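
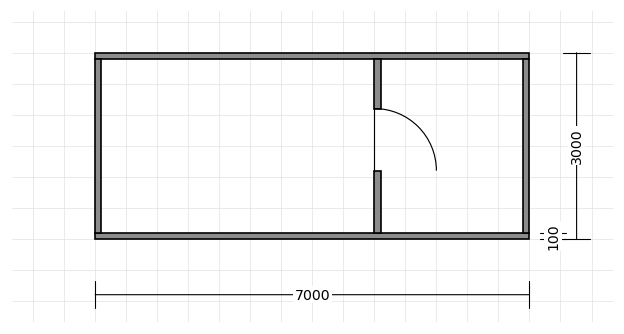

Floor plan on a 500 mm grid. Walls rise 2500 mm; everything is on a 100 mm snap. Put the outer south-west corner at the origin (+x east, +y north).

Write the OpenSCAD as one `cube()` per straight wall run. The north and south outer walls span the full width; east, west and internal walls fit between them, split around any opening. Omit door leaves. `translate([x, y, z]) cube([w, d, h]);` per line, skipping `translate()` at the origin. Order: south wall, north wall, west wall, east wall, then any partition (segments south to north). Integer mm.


cube([7000, 100, 2500]);
translate([0, 2900, 0]) cube([7000, 100, 2500]);
translate([0, 100, 0]) cube([100, 2800, 2500]);
translate([6900, 100, 0]) cube([100, 2800, 2500]);
translate([4500, 100, 0]) cube([100, 1000, 2500]);
translate([4500, 2100, 0]) cube([100, 800, 2500]);


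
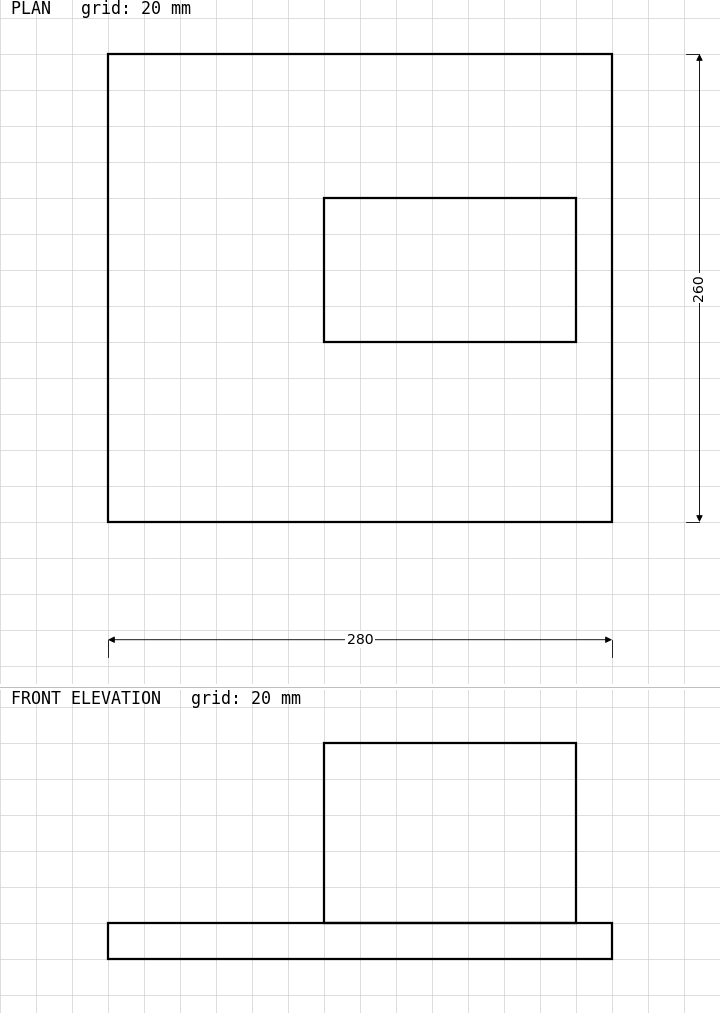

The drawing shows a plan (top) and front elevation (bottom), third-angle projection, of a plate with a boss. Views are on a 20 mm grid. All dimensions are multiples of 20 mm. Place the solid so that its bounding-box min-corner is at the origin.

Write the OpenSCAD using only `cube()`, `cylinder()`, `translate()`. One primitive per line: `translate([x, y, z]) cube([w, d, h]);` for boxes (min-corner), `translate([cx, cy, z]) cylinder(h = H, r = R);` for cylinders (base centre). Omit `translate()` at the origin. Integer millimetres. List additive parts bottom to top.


cube([280, 260, 20]);
translate([120, 100, 20]) cube([140, 80, 100]);


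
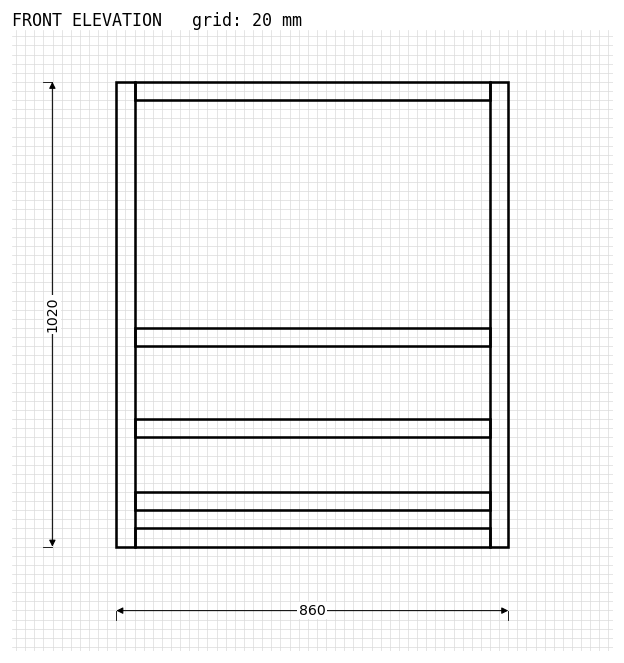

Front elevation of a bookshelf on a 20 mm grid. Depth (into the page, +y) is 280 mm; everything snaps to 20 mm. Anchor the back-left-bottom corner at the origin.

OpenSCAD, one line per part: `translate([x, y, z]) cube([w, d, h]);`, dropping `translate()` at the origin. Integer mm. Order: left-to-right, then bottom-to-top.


cube([40, 280, 1020]);
translate([40, 0, 0]) cube([780, 280, 40]);
translate([40, 0, 80]) cube([780, 280, 40]);
translate([40, 0, 240]) cube([780, 280, 40]);
translate([40, 0, 440]) cube([780, 280, 40]);
translate([40, 0, 980]) cube([780, 280, 40]);
translate([820, 0, 0]) cube([40, 280, 1020]);


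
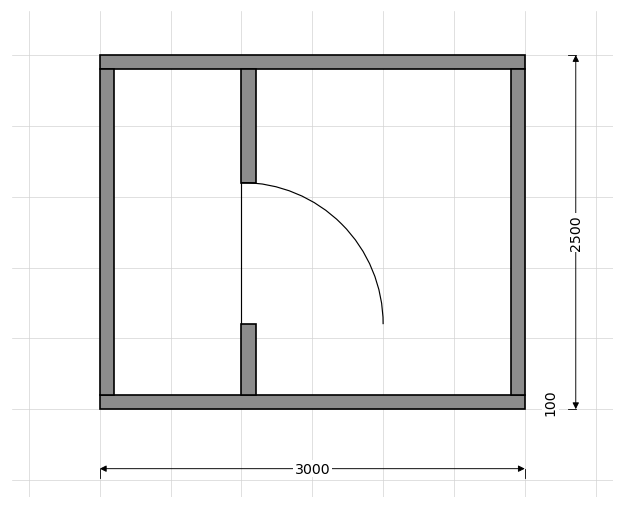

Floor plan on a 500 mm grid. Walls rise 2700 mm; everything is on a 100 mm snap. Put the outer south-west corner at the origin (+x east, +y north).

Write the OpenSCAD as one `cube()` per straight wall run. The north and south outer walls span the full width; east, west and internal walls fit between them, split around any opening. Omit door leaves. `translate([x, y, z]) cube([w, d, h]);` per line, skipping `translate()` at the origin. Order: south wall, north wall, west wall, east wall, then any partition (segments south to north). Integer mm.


cube([3000, 100, 2700]);
translate([0, 2400, 0]) cube([3000, 100, 2700]);
translate([0, 100, 0]) cube([100, 2300, 2700]);
translate([2900, 100, 0]) cube([100, 2300, 2700]);
translate([1000, 100, 0]) cube([100, 500, 2700]);
translate([1000, 1600, 0]) cube([100, 800, 2700]);


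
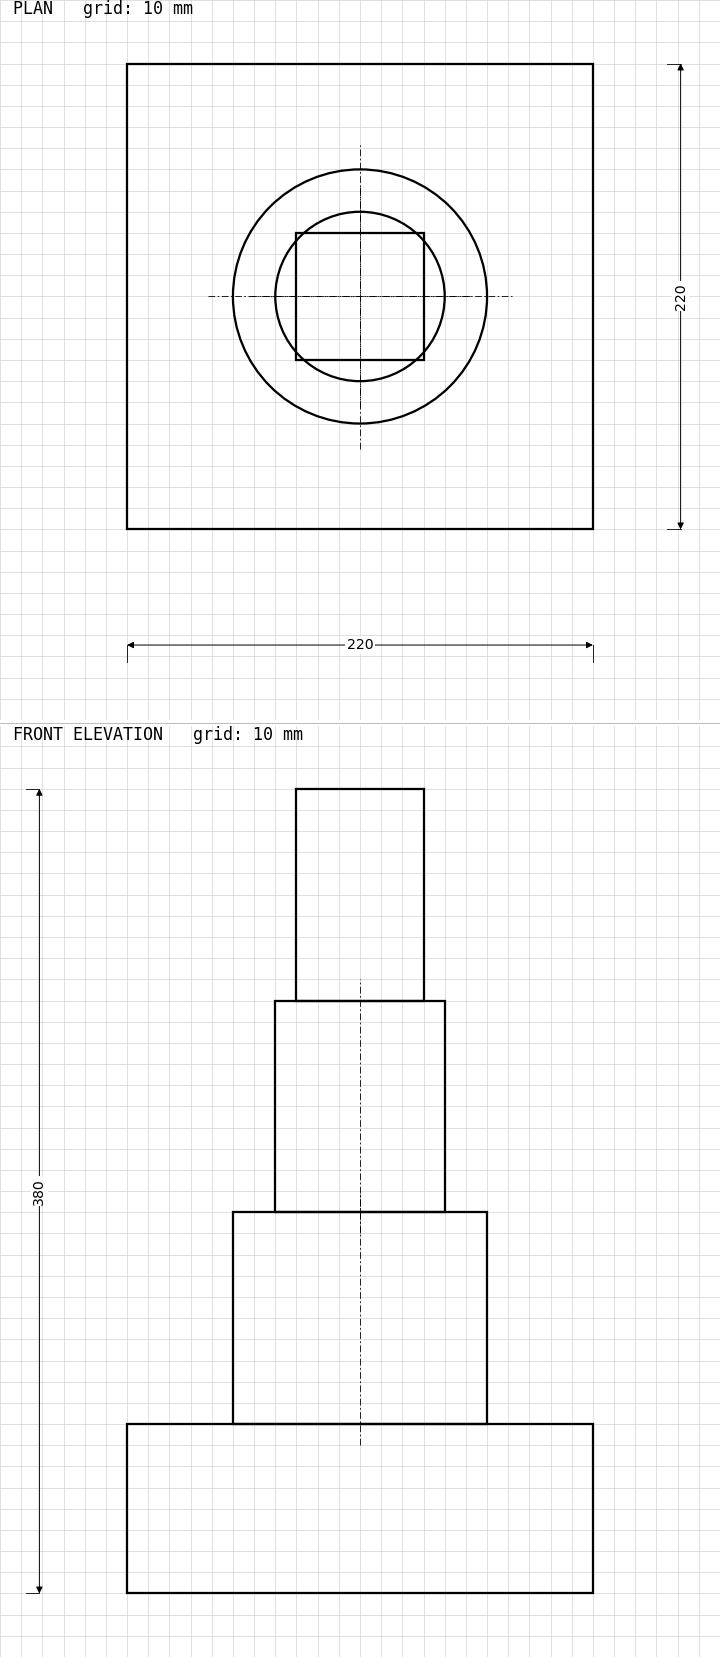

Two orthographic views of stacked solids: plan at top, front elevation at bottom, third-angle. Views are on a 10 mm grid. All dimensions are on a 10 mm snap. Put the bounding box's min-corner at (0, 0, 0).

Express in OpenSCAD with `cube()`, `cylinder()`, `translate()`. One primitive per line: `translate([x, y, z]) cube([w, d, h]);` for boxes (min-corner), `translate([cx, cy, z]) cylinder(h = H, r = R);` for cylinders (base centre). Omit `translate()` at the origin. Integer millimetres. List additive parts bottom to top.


cube([220, 220, 80]);
translate([110, 110, 80]) cylinder(h = 100, r = 60);
translate([110, 110, 180]) cylinder(h = 100, r = 40);
translate([80, 80, 280]) cube([60, 60, 100]);


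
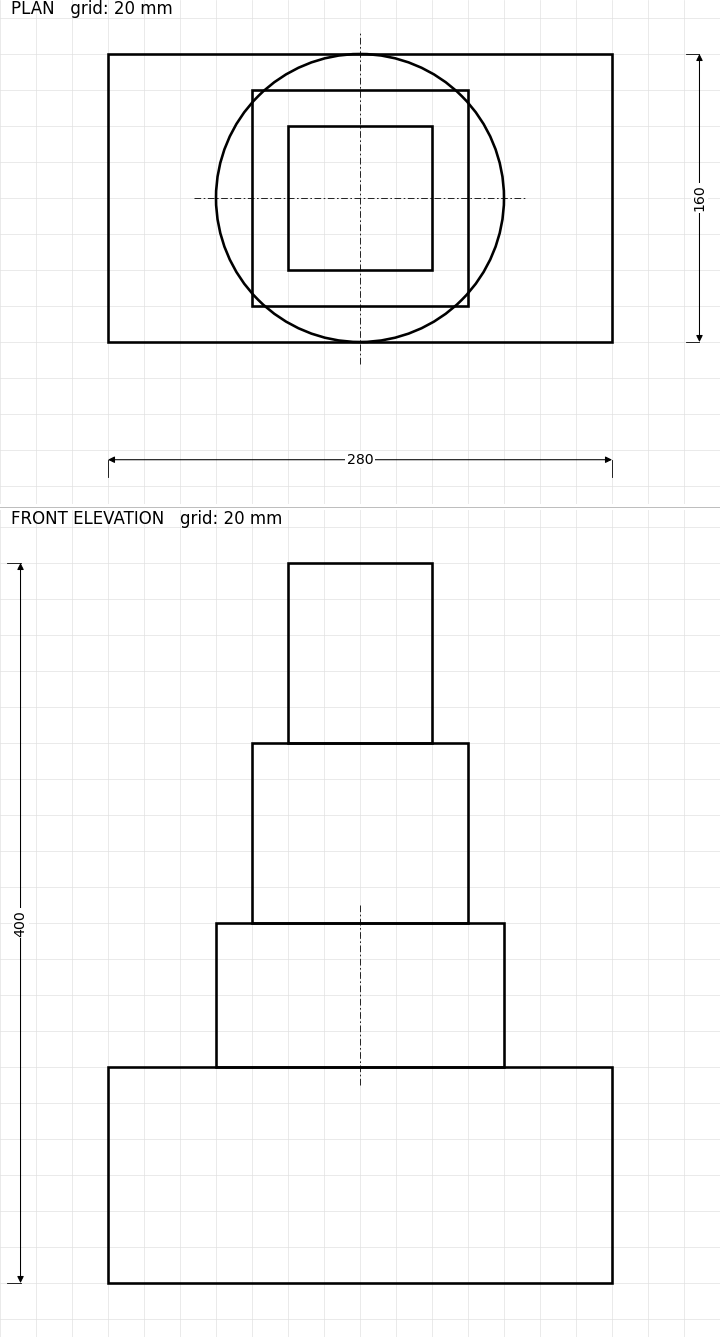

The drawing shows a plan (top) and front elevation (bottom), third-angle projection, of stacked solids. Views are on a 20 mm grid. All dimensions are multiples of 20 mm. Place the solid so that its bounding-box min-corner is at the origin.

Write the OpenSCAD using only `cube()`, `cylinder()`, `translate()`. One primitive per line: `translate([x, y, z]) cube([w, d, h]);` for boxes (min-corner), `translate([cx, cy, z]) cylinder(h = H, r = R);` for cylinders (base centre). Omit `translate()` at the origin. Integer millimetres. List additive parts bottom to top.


cube([280, 160, 120]);
translate([140, 80, 120]) cylinder(h = 80, r = 80);
translate([80, 20, 200]) cube([120, 120, 100]);
translate([100, 40, 300]) cube([80, 80, 100]);


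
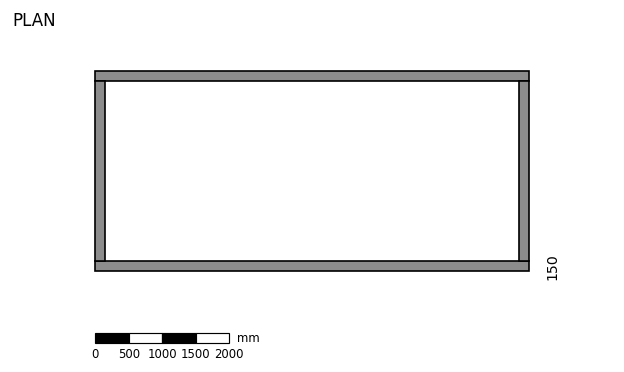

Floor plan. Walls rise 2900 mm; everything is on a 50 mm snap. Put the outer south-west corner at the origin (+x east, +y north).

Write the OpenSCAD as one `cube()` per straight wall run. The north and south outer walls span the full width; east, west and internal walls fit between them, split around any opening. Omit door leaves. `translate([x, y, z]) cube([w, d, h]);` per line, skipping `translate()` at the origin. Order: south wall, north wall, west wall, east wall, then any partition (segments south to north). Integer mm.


cube([6500, 150, 2900]);
translate([0, 2850, 0]) cube([6500, 150, 2900]);
translate([0, 150, 0]) cube([150, 2700, 2900]);
translate([6350, 150, 0]) cube([150, 2700, 2900]);


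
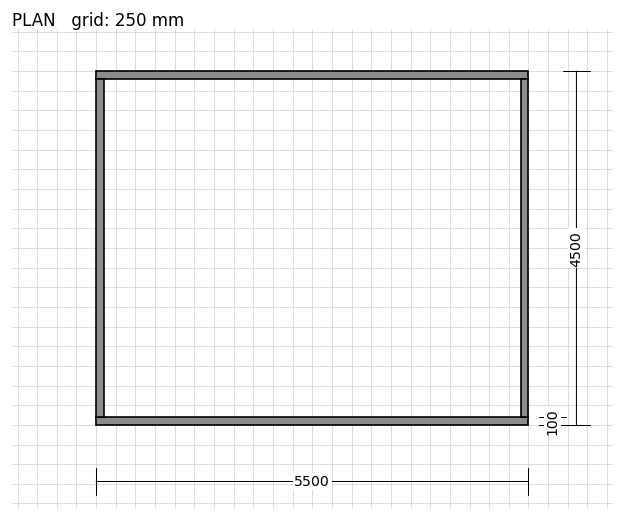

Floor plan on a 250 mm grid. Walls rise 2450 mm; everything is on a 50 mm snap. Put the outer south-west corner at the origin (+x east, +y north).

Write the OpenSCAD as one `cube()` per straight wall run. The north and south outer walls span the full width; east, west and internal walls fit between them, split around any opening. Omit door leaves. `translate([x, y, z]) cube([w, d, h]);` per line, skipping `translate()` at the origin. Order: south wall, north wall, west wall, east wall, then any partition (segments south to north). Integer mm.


cube([5500, 100, 2450]);
translate([0, 4400, 0]) cube([5500, 100, 2450]);
translate([0, 100, 0]) cube([100, 4300, 2450]);
translate([5400, 100, 0]) cube([100, 4300, 2450]);


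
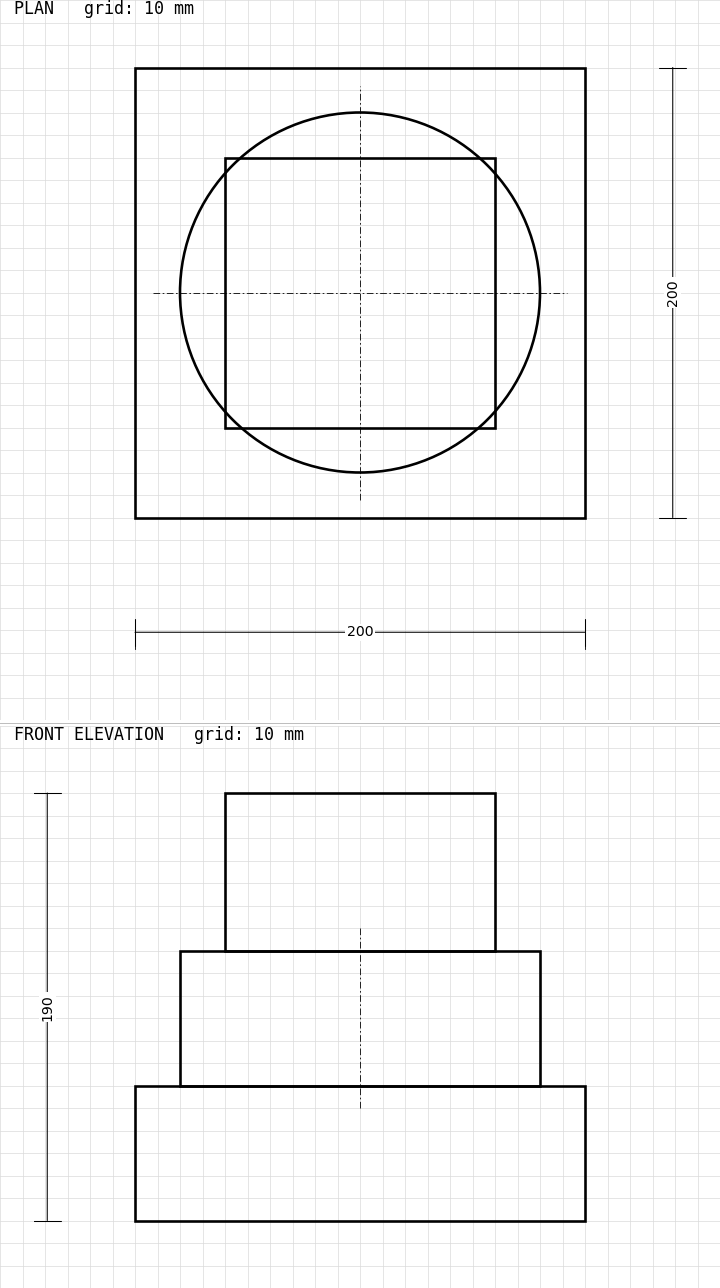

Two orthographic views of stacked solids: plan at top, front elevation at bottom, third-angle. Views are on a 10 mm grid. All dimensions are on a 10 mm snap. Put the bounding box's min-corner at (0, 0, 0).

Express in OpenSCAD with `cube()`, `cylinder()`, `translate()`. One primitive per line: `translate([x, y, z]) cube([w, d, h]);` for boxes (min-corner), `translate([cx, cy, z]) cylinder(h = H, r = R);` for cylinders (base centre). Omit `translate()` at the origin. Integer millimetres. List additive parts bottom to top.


cube([200, 200, 60]);
translate([100, 100, 60]) cylinder(h = 60, r = 80);
translate([40, 40, 120]) cube([120, 120, 70]);


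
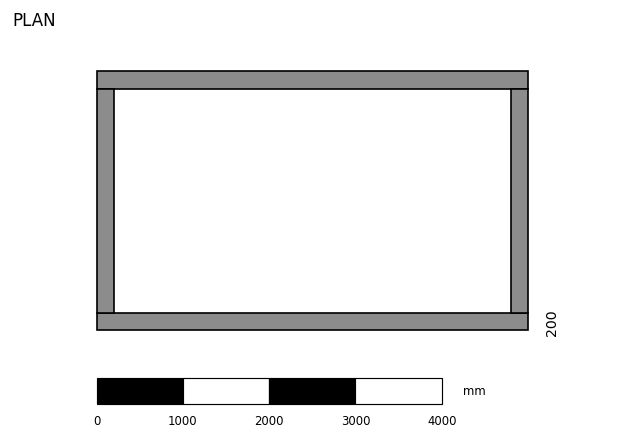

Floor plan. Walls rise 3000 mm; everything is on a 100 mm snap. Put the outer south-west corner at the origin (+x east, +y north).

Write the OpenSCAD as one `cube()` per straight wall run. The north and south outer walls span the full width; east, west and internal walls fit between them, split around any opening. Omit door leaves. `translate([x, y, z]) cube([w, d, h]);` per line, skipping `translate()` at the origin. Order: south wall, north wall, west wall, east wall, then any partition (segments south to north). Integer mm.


cube([5000, 200, 3000]);
translate([0, 2800, 0]) cube([5000, 200, 3000]);
translate([0, 200, 0]) cube([200, 2600, 3000]);
translate([4800, 200, 0]) cube([200, 2600, 3000]);


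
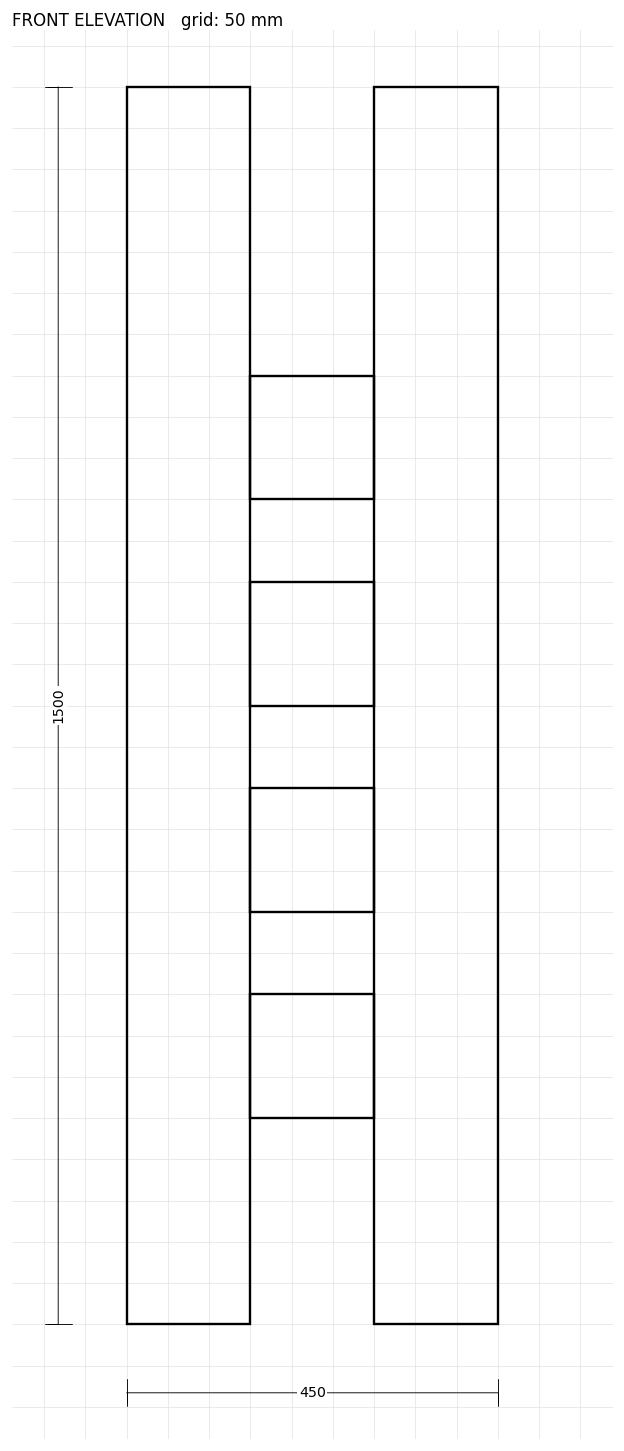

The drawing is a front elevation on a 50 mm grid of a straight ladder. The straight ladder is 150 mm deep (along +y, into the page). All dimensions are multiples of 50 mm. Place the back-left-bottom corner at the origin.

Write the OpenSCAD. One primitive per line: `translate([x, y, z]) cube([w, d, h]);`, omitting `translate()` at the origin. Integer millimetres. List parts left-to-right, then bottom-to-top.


cube([150, 150, 1500]);
translate([150, 0, 250]) cube([150, 150, 150]);
translate([150, 0, 500]) cube([150, 150, 150]);
translate([150, 0, 750]) cube([150, 150, 150]);
translate([150, 0, 1000]) cube([150, 150, 150]);
translate([300, 0, 0]) cube([150, 150, 1500]);


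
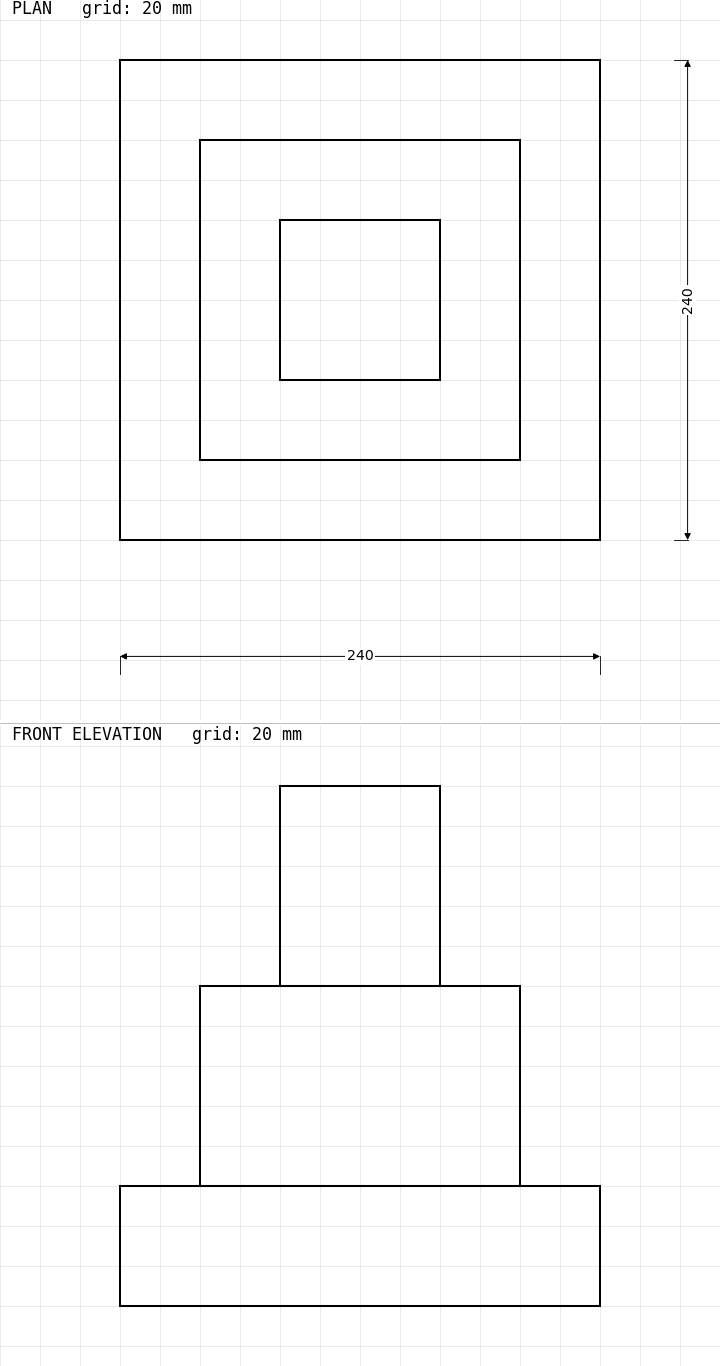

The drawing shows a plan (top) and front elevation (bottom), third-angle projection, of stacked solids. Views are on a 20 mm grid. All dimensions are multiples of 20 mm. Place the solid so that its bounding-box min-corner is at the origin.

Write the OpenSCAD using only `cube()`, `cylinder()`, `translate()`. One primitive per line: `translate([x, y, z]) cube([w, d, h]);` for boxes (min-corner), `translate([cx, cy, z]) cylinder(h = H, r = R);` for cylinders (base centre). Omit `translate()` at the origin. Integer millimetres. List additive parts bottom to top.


cube([240, 240, 60]);
translate([40, 40, 60]) cube([160, 160, 100]);
translate([80, 80, 160]) cube([80, 80, 100]);


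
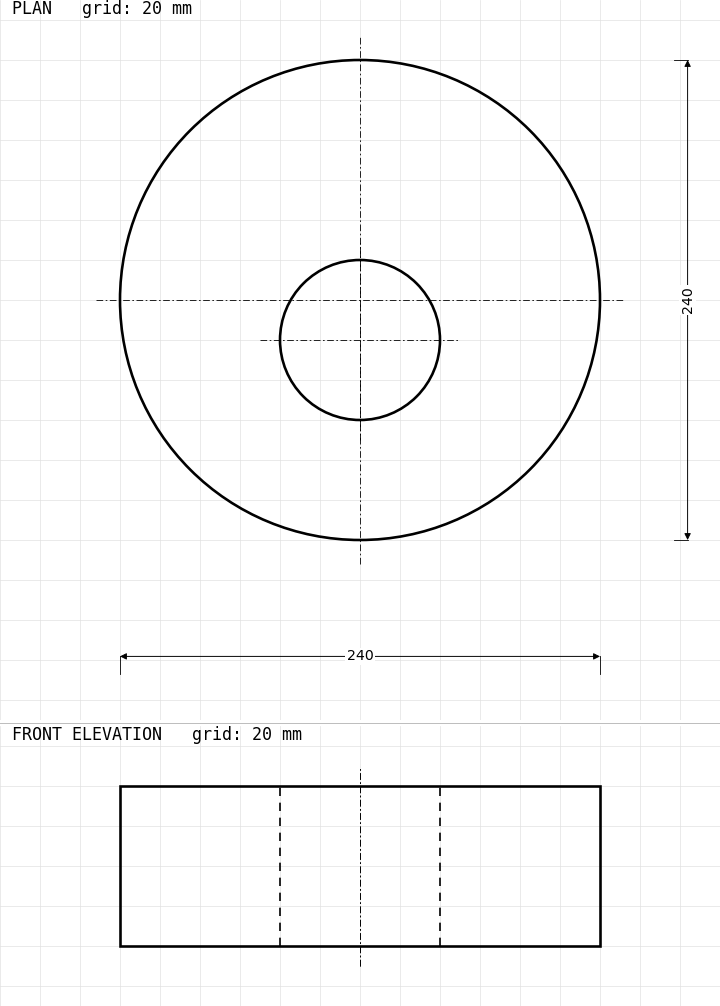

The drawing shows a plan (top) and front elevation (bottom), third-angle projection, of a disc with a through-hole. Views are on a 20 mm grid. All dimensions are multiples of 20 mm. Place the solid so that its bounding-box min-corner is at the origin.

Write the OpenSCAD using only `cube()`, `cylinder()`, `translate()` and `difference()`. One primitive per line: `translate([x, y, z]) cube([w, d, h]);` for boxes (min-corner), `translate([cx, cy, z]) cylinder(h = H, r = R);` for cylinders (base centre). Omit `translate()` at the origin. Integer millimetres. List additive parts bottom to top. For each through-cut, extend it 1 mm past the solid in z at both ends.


difference() {
  translate([120, 120, 0]) cylinder(h = 80, r = 120);
  translate([120, 100, -1]) cylinder(h = 82, r = 40);
}


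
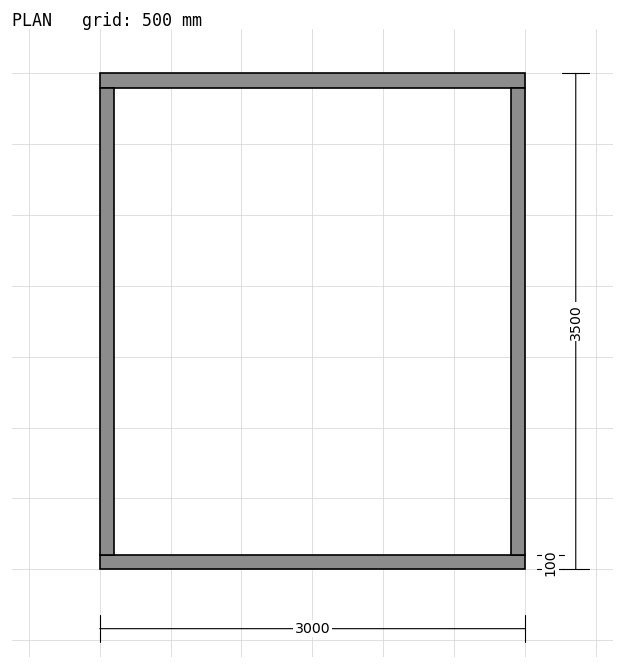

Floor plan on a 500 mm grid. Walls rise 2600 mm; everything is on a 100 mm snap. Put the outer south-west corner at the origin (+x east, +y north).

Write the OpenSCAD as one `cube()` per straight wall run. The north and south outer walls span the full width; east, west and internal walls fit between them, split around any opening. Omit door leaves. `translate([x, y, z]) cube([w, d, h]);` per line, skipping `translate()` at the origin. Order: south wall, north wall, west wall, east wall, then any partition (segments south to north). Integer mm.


cube([3000, 100, 2600]);
translate([0, 3400, 0]) cube([3000, 100, 2600]);
translate([0, 100, 0]) cube([100, 3300, 2600]);
translate([2900, 100, 0]) cube([100, 3300, 2600]);


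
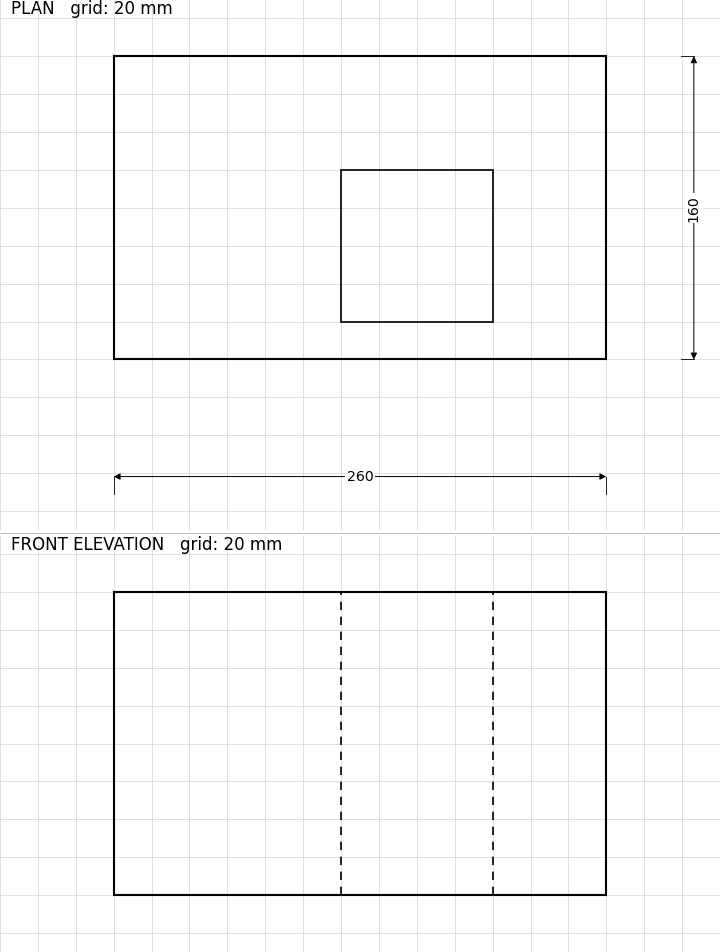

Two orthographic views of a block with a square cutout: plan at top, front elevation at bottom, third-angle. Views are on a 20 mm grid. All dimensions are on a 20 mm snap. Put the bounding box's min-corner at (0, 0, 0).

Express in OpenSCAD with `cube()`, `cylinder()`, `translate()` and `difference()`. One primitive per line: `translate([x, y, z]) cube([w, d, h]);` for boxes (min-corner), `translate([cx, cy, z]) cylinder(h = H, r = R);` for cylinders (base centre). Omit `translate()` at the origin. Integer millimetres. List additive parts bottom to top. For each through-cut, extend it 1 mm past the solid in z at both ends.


difference() {
  cube([260, 160, 160]);
  translate([120, 20, -1]) cube([80, 80, 162]);
}


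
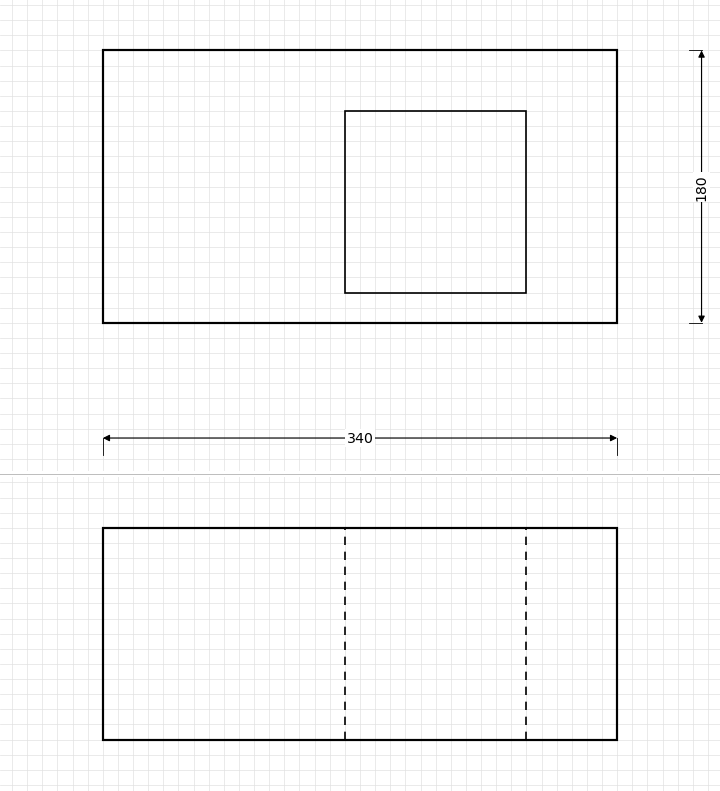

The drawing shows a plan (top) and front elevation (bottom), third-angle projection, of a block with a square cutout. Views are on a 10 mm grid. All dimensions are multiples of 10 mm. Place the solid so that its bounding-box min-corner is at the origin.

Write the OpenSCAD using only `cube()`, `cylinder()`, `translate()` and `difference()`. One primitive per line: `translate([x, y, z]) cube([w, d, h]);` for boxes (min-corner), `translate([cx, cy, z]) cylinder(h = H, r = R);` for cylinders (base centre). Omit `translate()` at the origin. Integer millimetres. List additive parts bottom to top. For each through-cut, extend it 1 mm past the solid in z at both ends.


difference() {
  cube([340, 180, 140]);
  translate([160, 20, -1]) cube([120, 120, 142]);
}


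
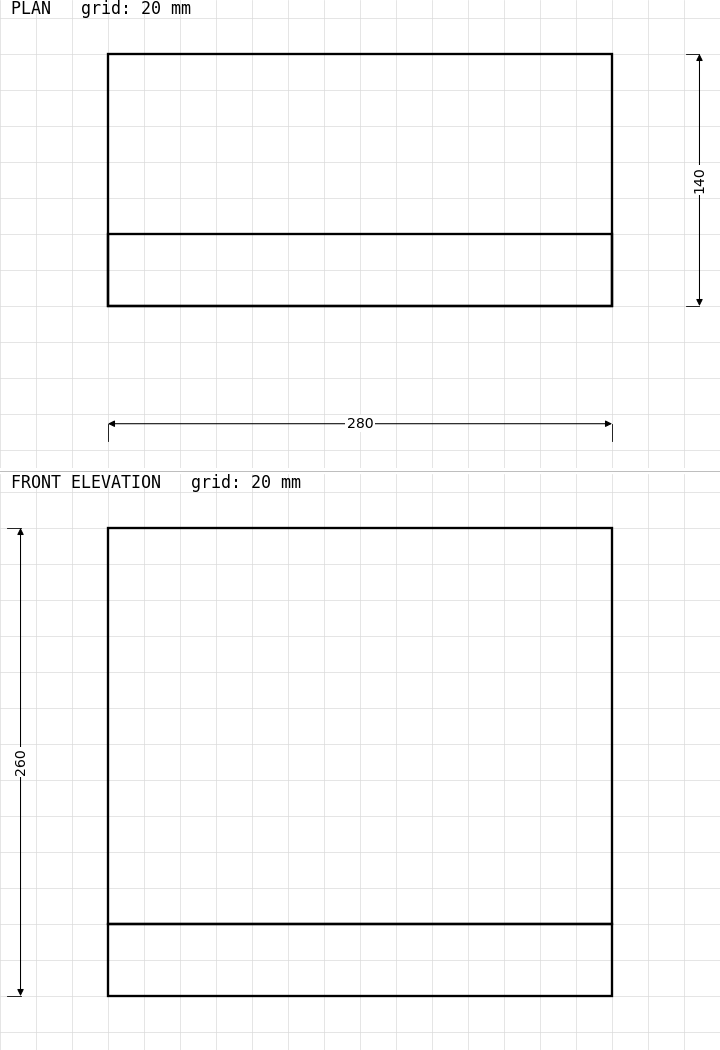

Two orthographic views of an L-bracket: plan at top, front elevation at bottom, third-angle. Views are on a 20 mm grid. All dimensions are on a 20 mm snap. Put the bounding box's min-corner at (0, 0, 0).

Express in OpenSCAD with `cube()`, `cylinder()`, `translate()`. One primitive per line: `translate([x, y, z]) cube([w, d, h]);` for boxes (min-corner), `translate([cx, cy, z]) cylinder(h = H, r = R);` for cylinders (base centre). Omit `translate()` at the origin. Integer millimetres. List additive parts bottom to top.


cube([280, 140, 40]);
translate([0, 0, 40]) cube([280, 40, 220]);


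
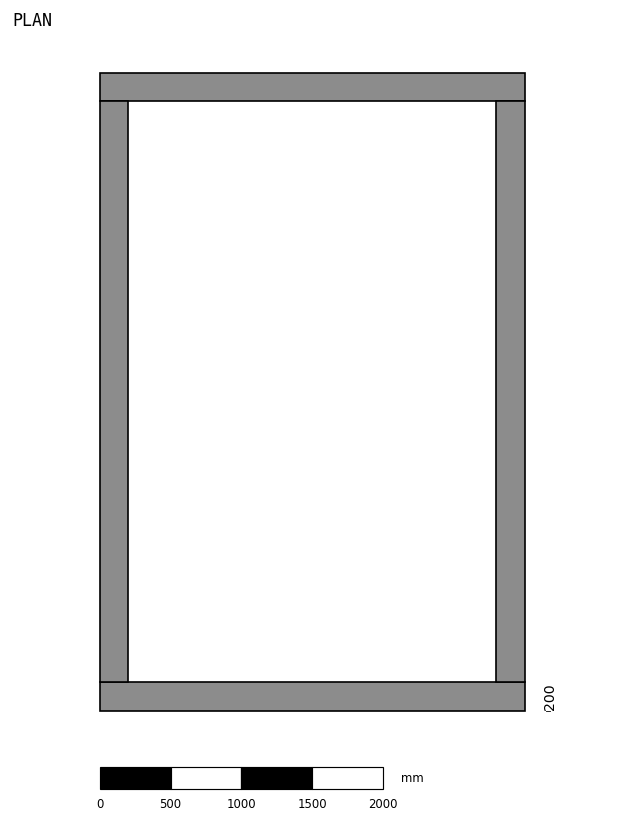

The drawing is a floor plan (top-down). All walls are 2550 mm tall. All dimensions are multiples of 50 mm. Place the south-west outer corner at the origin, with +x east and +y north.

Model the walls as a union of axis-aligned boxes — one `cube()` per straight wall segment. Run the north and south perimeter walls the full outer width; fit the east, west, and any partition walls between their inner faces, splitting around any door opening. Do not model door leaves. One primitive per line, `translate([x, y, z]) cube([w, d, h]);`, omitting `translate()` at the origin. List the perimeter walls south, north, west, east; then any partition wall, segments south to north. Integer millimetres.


cube([3000, 200, 2550]);
translate([0, 4300, 0]) cube([3000, 200, 2550]);
translate([0, 200, 0]) cube([200, 4100, 2550]);
translate([2800, 200, 0]) cube([200, 4100, 2550]);


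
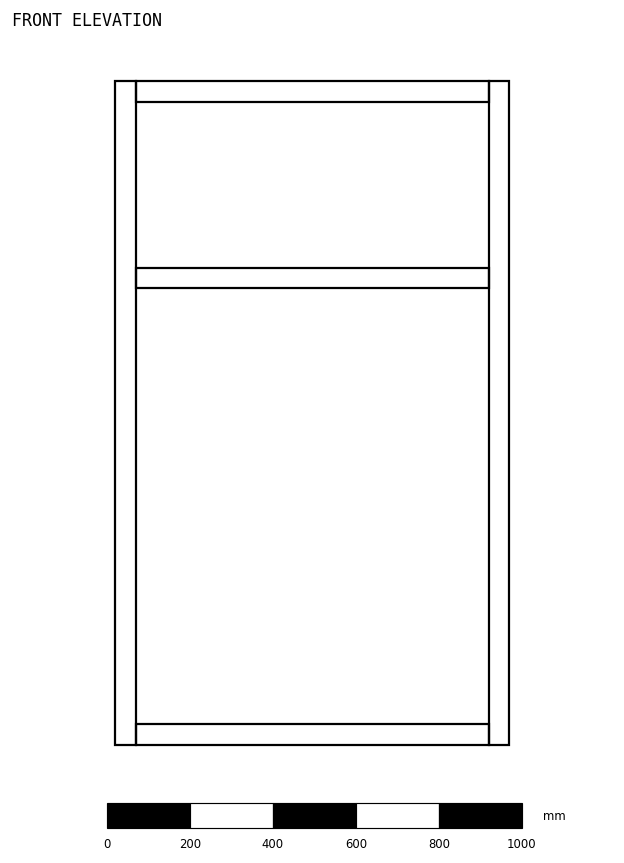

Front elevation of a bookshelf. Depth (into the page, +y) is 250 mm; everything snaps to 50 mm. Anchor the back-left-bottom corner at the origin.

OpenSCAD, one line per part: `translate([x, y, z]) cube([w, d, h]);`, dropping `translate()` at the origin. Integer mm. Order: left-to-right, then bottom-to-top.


cube([50, 250, 1600]);
translate([50, 0, 0]) cube([850, 250, 50]);
translate([50, 0, 1100]) cube([850, 250, 50]);
translate([50, 0, 1550]) cube([850, 250, 50]);
translate([900, 0, 0]) cube([50, 250, 1600]);


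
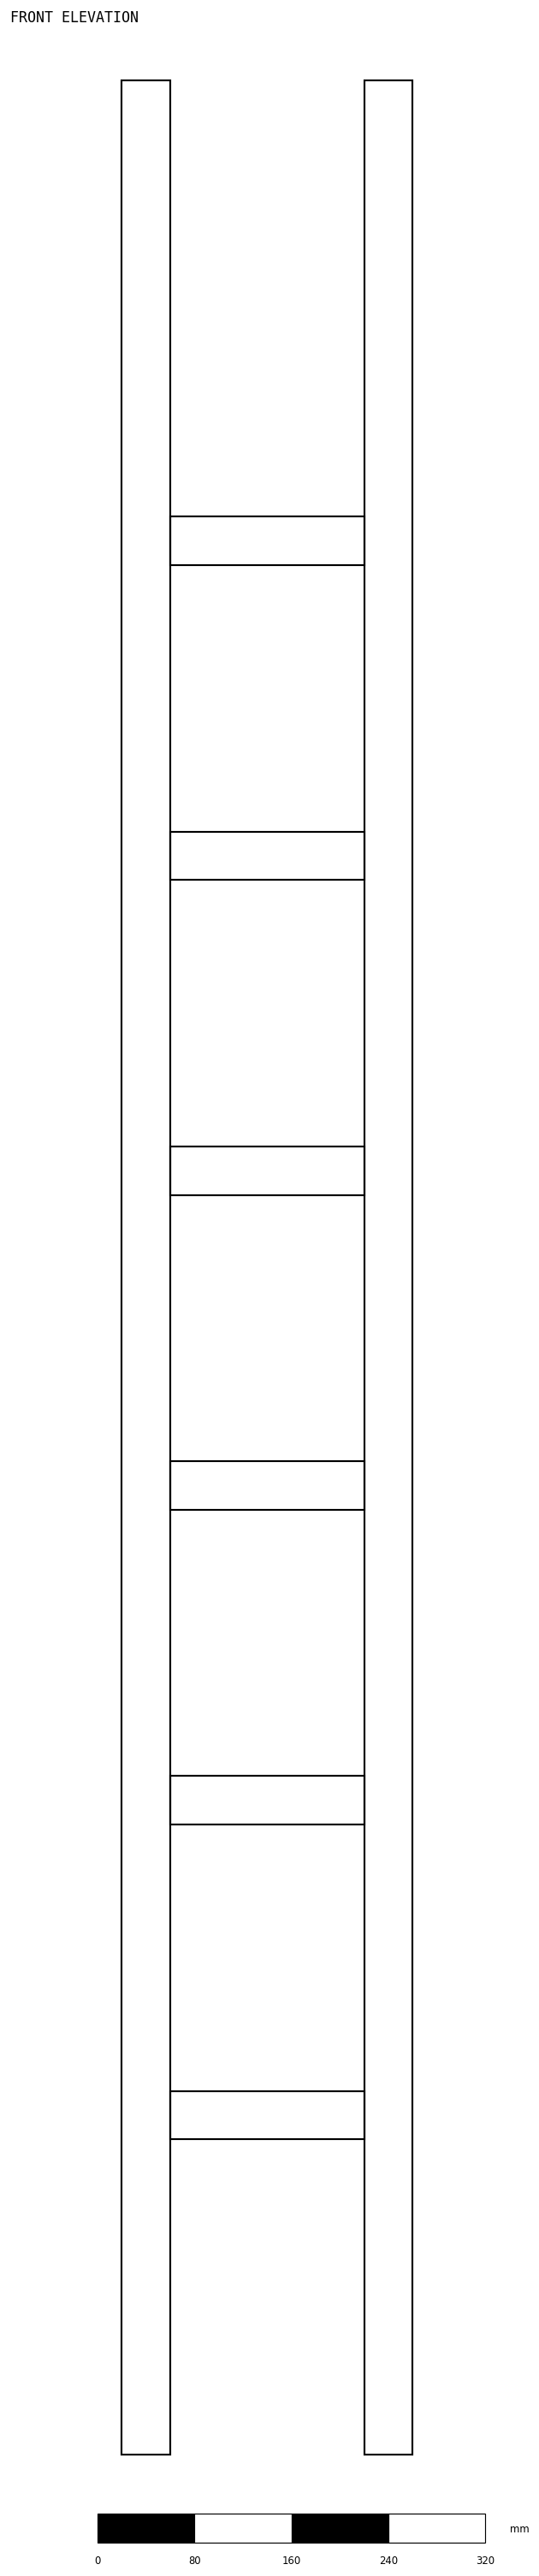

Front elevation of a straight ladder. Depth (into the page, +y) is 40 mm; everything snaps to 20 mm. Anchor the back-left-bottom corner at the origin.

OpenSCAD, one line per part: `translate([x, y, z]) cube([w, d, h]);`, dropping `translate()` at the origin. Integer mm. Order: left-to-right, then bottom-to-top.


cube([40, 40, 1960]);
translate([40, 0, 260]) cube([160, 40, 40]);
translate([40, 0, 520]) cube([160, 40, 40]);
translate([40, 0, 780]) cube([160, 40, 40]);
translate([40, 0, 1040]) cube([160, 40, 40]);
translate([40, 0, 1300]) cube([160, 40, 40]);
translate([40, 0, 1560]) cube([160, 40, 40]);
translate([200, 0, 0]) cube([40, 40, 1960]);


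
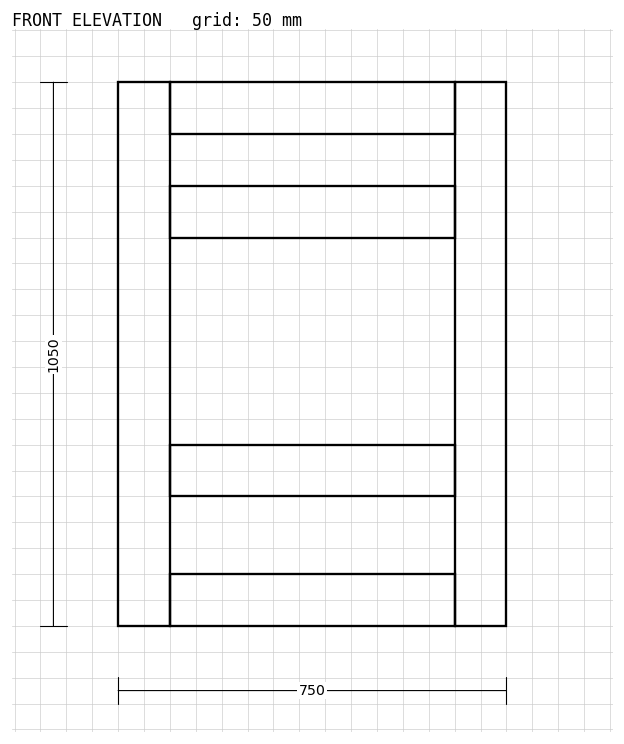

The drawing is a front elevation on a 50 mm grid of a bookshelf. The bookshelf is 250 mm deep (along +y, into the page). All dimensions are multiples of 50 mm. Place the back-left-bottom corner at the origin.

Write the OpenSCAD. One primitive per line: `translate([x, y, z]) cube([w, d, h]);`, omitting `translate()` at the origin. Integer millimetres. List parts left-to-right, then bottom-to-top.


cube([100, 250, 1050]);
translate([100, 0, 0]) cube([550, 250, 100]);
translate([100, 0, 250]) cube([550, 250, 100]);
translate([100, 0, 750]) cube([550, 250, 100]);
translate([100, 0, 950]) cube([550, 250, 100]);
translate([650, 0, 0]) cube([100, 250, 1050]);


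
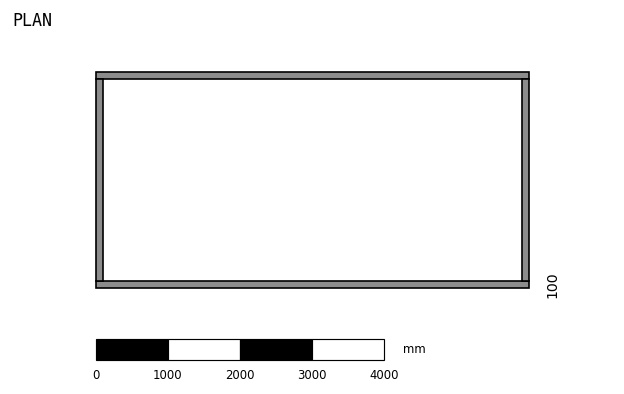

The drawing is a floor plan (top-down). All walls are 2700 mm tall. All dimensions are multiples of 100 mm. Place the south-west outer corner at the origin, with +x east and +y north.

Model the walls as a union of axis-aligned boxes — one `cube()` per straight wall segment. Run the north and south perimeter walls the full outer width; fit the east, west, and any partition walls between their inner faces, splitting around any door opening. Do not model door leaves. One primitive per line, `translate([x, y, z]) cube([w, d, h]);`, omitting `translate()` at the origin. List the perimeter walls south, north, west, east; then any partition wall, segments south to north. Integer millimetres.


cube([6000, 100, 2700]);
translate([0, 2900, 0]) cube([6000, 100, 2700]);
translate([0, 100, 0]) cube([100, 2800, 2700]);
translate([5900, 100, 0]) cube([100, 2800, 2700]);


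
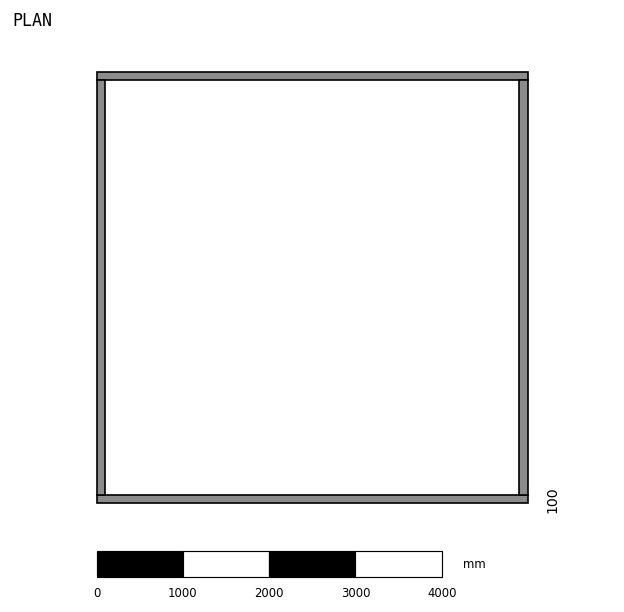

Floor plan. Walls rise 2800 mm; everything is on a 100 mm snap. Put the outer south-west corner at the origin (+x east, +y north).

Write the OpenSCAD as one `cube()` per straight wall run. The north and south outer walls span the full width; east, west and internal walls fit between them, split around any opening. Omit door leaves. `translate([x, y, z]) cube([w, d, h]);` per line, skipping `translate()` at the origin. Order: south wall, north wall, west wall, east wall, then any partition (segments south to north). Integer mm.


cube([5000, 100, 2800]);
translate([0, 4900, 0]) cube([5000, 100, 2800]);
translate([0, 100, 0]) cube([100, 4800, 2800]);
translate([4900, 100, 0]) cube([100, 4800, 2800]);


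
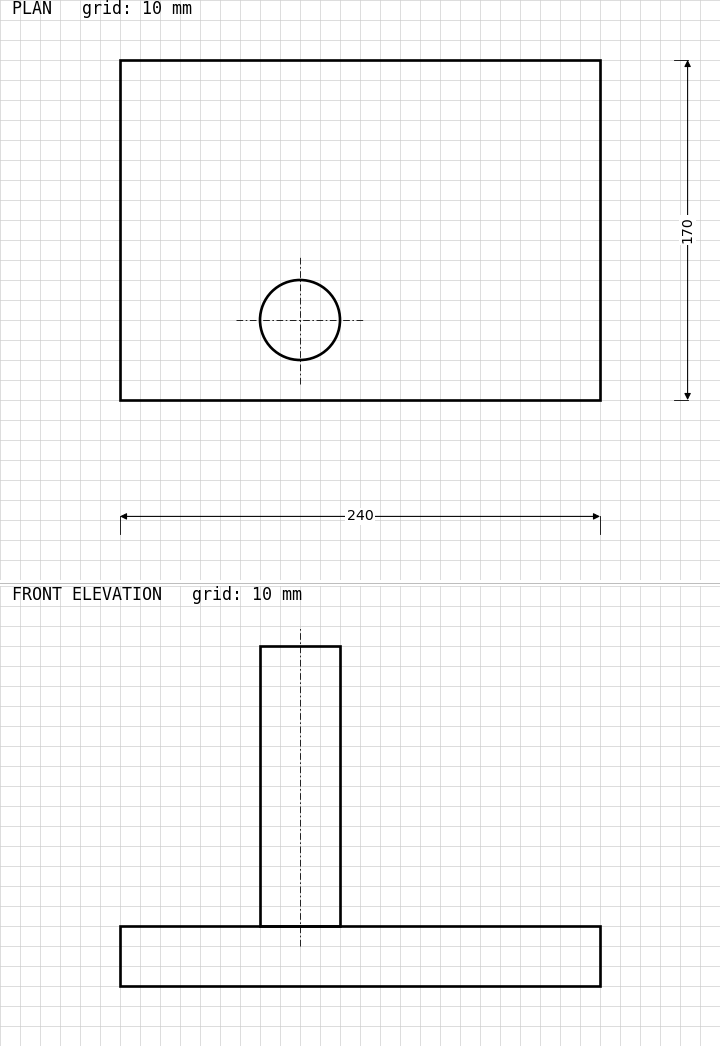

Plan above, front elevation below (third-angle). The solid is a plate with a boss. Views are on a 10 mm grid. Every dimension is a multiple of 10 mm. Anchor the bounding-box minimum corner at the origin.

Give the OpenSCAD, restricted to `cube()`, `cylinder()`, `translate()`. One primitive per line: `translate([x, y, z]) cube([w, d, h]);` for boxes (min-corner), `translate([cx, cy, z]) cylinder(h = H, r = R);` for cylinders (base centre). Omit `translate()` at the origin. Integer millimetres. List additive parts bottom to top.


cube([240, 170, 30]);
translate([90, 40, 30]) cylinder(h = 140, r = 20);


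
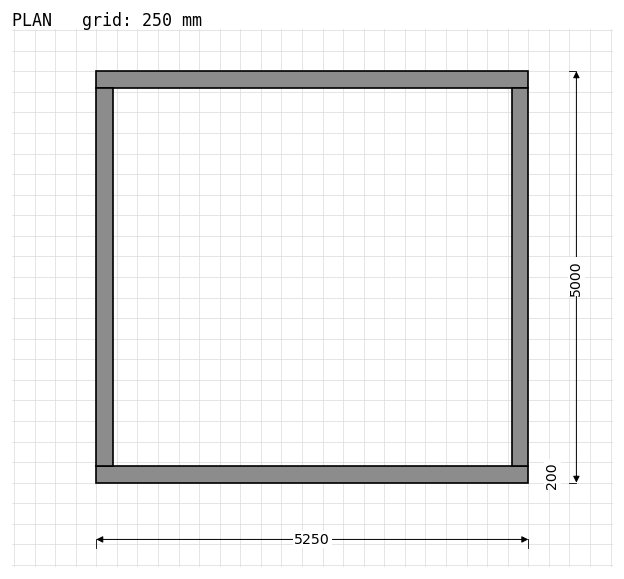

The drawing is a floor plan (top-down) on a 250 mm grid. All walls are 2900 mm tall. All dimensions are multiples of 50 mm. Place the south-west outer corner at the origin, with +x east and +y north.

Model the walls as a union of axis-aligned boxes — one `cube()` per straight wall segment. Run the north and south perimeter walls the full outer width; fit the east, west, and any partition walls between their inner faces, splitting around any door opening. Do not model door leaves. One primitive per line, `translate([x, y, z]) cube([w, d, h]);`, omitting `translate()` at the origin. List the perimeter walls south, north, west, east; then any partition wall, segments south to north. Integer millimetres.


cube([5250, 200, 2900]);
translate([0, 4800, 0]) cube([5250, 200, 2900]);
translate([0, 200, 0]) cube([200, 4600, 2900]);
translate([5050, 200, 0]) cube([200, 4600, 2900]);


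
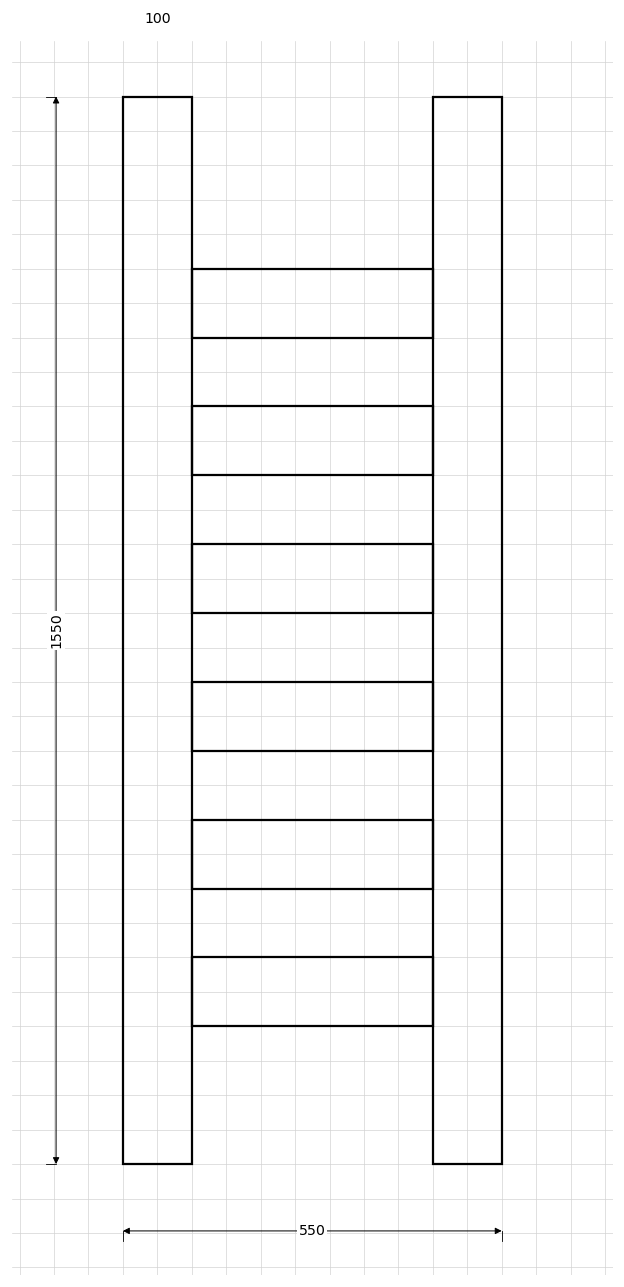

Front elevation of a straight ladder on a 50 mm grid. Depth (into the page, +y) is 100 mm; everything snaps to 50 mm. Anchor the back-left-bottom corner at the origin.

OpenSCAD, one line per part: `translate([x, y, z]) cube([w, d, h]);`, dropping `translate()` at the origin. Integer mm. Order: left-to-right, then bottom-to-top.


cube([100, 100, 1550]);
translate([100, 0, 200]) cube([350, 100, 100]);
translate([100, 0, 400]) cube([350, 100, 100]);
translate([100, 0, 600]) cube([350, 100, 100]);
translate([100, 0, 800]) cube([350, 100, 100]);
translate([100, 0, 1000]) cube([350, 100, 100]);
translate([100, 0, 1200]) cube([350, 100, 100]);
translate([450, 0, 0]) cube([100, 100, 1550]);


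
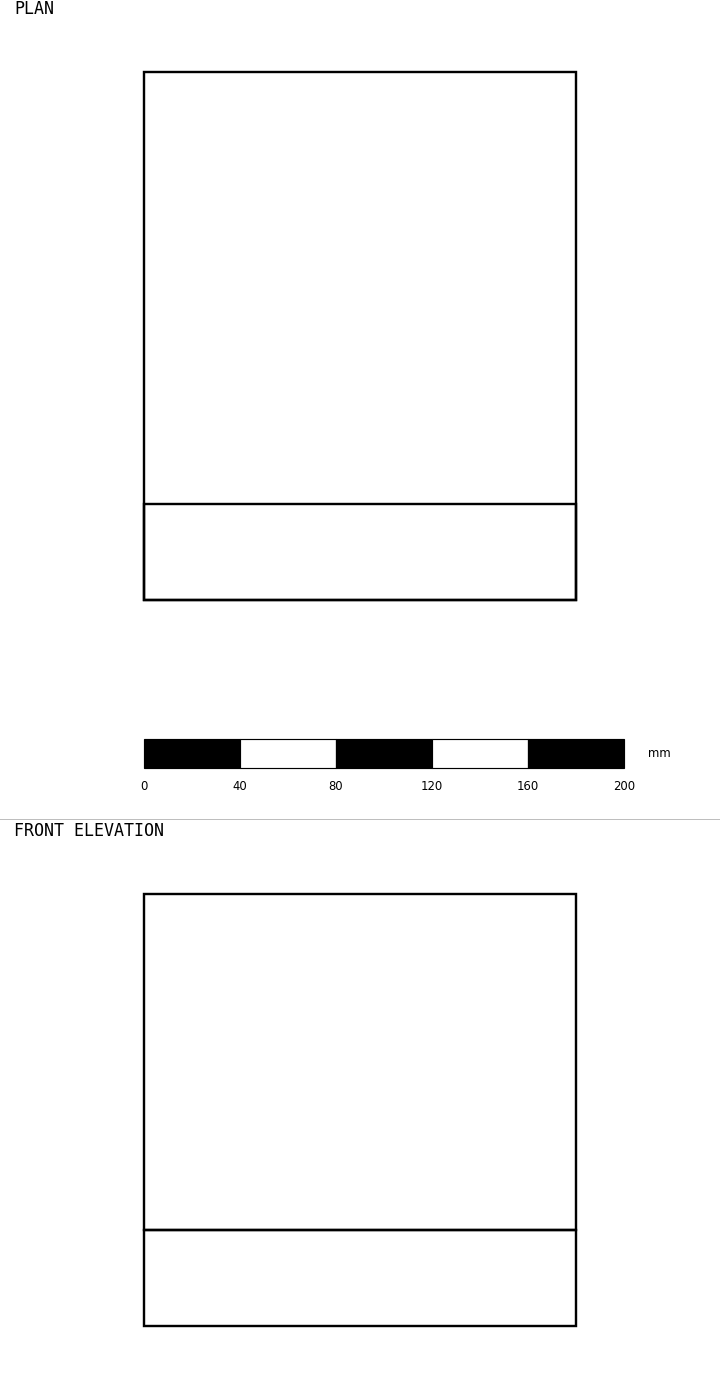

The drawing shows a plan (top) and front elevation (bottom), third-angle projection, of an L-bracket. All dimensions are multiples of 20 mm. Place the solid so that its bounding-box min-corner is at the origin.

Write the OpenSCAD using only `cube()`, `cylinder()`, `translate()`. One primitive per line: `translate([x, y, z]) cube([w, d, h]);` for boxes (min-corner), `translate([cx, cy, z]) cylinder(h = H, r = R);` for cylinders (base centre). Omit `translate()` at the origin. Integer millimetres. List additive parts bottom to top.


cube([180, 220, 40]);
translate([0, 0, 40]) cube([180, 40, 140]);


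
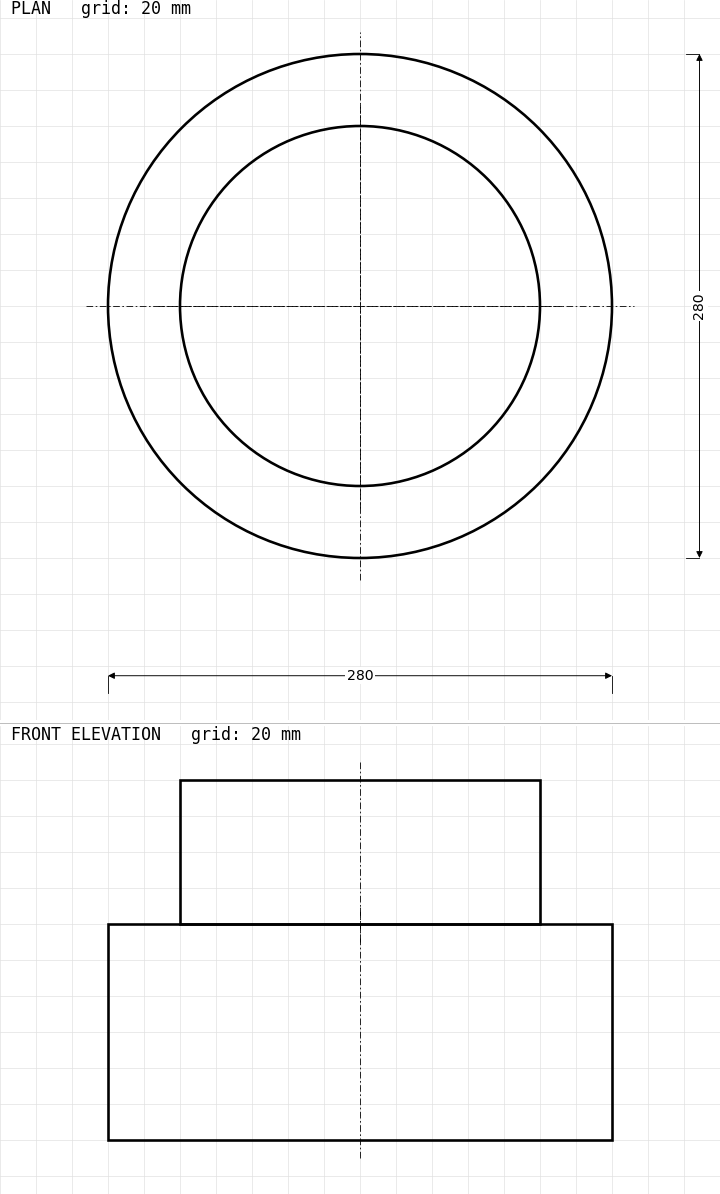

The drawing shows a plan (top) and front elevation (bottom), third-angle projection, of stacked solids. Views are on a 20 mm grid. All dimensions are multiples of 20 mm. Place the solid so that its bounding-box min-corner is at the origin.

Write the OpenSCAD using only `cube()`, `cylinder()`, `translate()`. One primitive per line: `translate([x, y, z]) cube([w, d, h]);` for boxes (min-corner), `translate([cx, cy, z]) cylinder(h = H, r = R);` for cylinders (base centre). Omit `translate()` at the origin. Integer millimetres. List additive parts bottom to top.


translate([140, 140, 0]) cylinder(h = 120, r = 140);
translate([140, 140, 120]) cylinder(h = 80, r = 100);


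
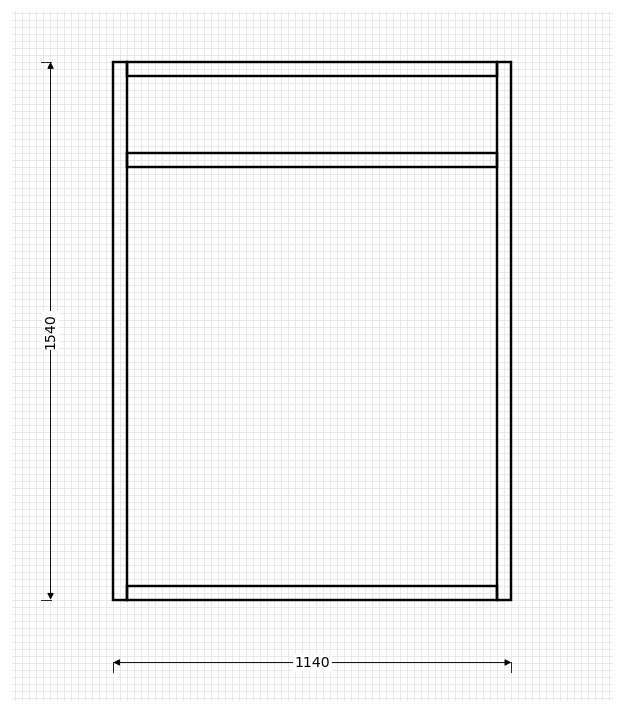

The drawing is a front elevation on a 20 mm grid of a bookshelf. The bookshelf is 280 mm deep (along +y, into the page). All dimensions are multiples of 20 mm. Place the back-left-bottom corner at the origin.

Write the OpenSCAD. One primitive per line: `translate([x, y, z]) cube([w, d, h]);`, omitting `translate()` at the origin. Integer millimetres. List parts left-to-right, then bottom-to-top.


cube([40, 280, 1540]);
translate([40, 0, 0]) cube([1060, 280, 40]);
translate([40, 0, 1240]) cube([1060, 280, 40]);
translate([40, 0, 1500]) cube([1060, 280, 40]);
translate([1100, 0, 0]) cube([40, 280, 1540]);


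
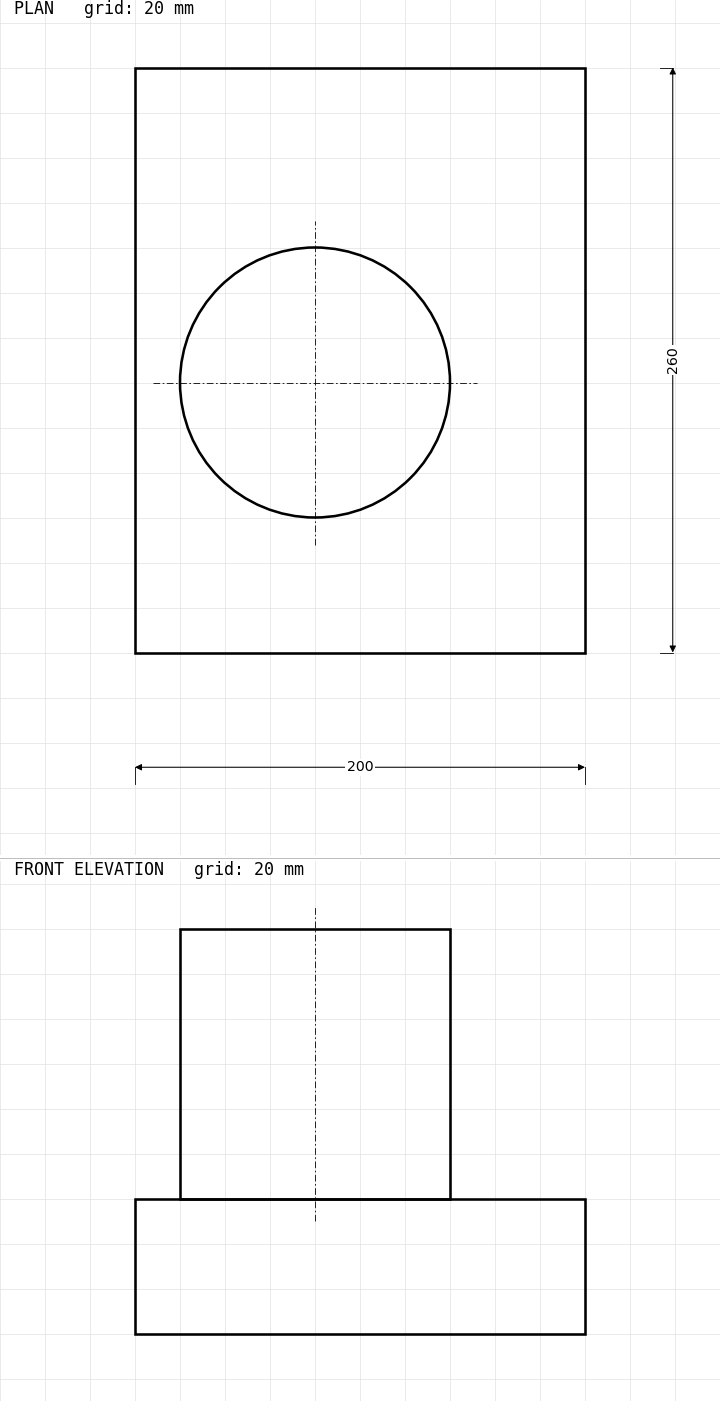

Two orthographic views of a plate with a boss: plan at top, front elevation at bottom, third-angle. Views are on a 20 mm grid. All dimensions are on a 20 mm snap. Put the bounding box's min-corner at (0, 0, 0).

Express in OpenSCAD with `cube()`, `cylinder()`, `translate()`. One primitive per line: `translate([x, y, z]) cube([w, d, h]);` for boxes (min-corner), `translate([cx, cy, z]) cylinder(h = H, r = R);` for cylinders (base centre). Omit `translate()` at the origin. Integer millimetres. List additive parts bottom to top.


cube([200, 260, 60]);
translate([80, 120, 60]) cylinder(h = 120, r = 60);


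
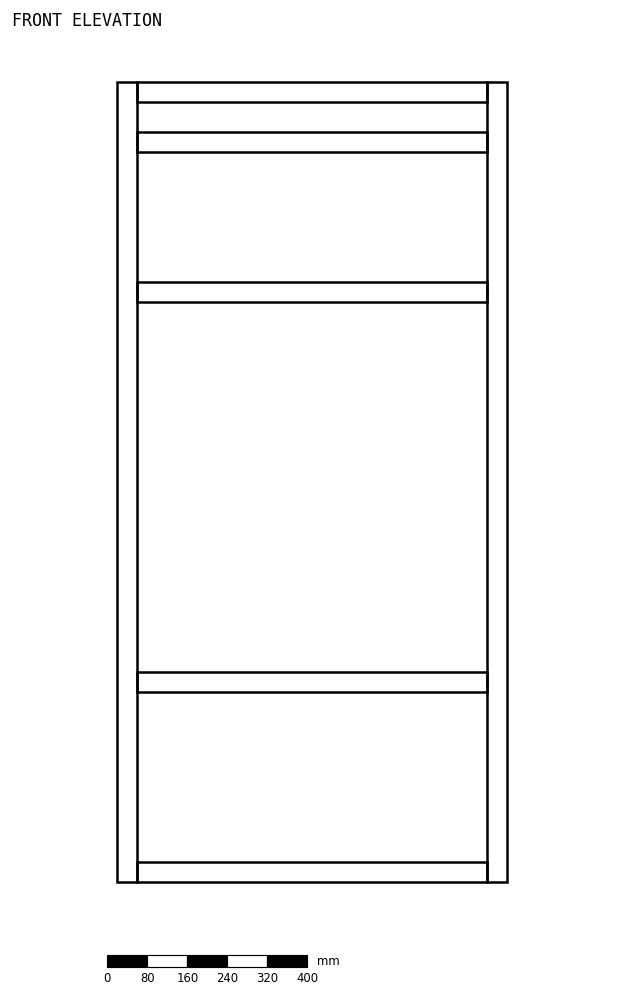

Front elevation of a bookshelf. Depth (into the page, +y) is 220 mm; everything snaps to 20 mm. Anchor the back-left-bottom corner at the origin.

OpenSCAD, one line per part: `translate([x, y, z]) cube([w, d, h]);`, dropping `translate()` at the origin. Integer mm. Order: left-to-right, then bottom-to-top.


cube([40, 220, 1600]);
translate([40, 0, 0]) cube([700, 220, 40]);
translate([40, 0, 380]) cube([700, 220, 40]);
translate([40, 0, 1160]) cube([700, 220, 40]);
translate([40, 0, 1460]) cube([700, 220, 40]);
translate([40, 0, 1560]) cube([700, 220, 40]);
translate([740, 0, 0]) cube([40, 220, 1600]);


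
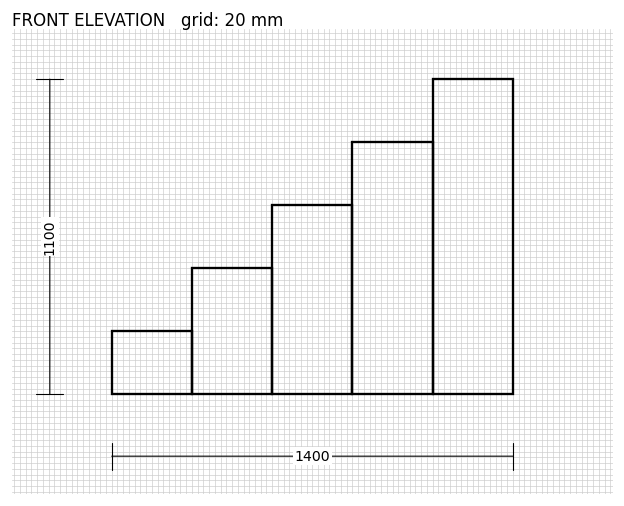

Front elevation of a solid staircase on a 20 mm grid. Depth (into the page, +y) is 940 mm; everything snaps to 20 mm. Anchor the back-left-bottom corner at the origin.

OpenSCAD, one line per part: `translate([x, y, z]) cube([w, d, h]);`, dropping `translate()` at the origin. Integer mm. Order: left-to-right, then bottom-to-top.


cube([280, 940, 220]);
translate([280, 0, 0]) cube([280, 940, 440]);
translate([560, 0, 0]) cube([280, 940, 660]);
translate([840, 0, 0]) cube([280, 940, 880]);
translate([1120, 0, 0]) cube([280, 940, 1100]);


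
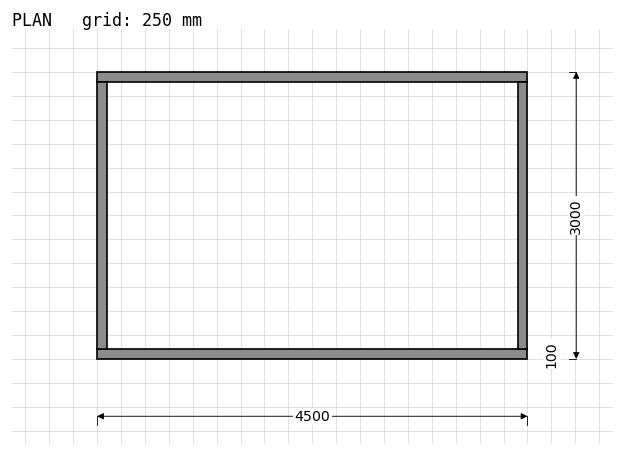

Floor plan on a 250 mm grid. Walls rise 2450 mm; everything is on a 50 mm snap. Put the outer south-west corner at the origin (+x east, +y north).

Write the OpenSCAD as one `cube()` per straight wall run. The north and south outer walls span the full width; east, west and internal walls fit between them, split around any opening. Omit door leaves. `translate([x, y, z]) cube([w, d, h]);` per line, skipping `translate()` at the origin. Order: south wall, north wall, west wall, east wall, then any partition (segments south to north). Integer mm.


cube([4500, 100, 2450]);
translate([0, 2900, 0]) cube([4500, 100, 2450]);
translate([0, 100, 0]) cube([100, 2800, 2450]);
translate([4400, 100, 0]) cube([100, 2800, 2450]);


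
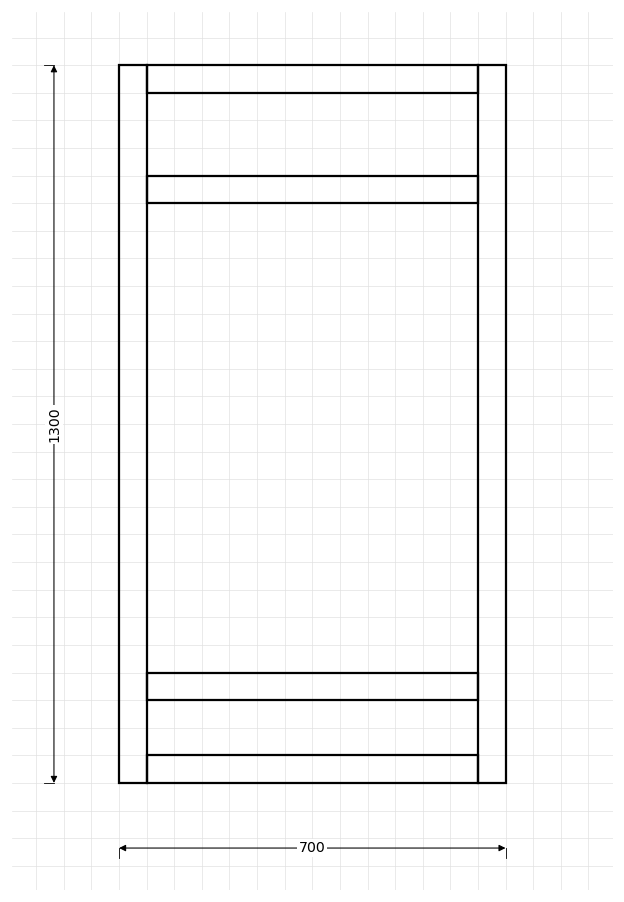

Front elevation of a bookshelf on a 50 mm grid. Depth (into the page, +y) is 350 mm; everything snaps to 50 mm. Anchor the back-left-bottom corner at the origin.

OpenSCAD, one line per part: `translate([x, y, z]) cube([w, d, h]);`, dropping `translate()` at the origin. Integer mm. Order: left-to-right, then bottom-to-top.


cube([50, 350, 1300]);
translate([50, 0, 0]) cube([600, 350, 50]);
translate([50, 0, 150]) cube([600, 350, 50]);
translate([50, 0, 1050]) cube([600, 350, 50]);
translate([50, 0, 1250]) cube([600, 350, 50]);
translate([650, 0, 0]) cube([50, 350, 1300]);


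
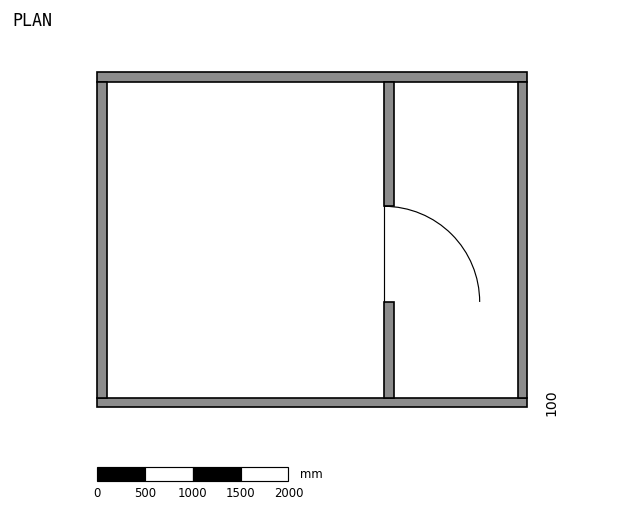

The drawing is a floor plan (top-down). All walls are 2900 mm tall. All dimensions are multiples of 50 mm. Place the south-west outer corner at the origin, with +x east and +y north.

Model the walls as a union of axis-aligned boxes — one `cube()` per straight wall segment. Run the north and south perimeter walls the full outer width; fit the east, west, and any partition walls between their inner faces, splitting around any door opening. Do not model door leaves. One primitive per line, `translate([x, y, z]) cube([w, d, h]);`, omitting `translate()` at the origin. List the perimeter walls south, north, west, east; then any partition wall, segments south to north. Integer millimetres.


cube([4500, 100, 2900]);
translate([0, 3400, 0]) cube([4500, 100, 2900]);
translate([0, 100, 0]) cube([100, 3300, 2900]);
translate([4400, 100, 0]) cube([100, 3300, 2900]);
translate([3000, 100, 0]) cube([100, 1000, 2900]);
translate([3000, 2100, 0]) cube([100, 1300, 2900]);


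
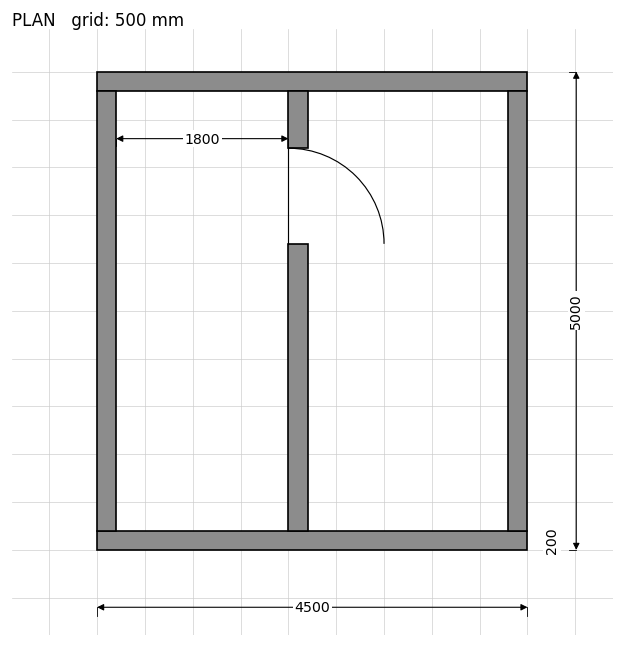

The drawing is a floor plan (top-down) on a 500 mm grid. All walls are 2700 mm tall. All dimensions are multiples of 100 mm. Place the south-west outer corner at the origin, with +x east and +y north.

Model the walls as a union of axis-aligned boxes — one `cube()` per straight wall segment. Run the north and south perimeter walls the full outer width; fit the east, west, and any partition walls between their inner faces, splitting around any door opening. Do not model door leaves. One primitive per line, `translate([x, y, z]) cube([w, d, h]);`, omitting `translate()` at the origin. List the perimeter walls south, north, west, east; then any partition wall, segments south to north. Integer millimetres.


cube([4500, 200, 2700]);
translate([0, 4800, 0]) cube([4500, 200, 2700]);
translate([0, 200, 0]) cube([200, 4600, 2700]);
translate([4300, 200, 0]) cube([200, 4600, 2700]);
translate([2000, 200, 0]) cube([200, 3000, 2700]);
translate([2000, 4200, 0]) cube([200, 600, 2700]);
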